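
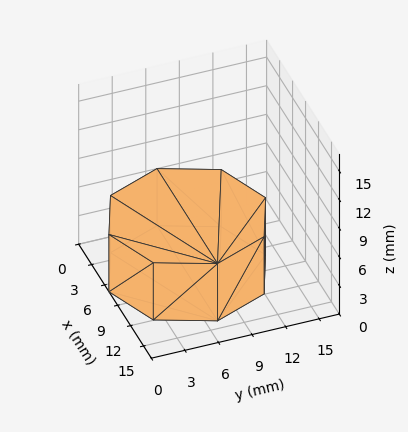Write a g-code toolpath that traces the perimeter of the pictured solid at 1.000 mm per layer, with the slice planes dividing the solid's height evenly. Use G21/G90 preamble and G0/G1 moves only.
Reading the render: the shape is a regular 8-sided prism (a cylinder approximated with 8 flat sides), circumscribed radius ≈ 7 mm, height ≈ 6 mm (dimensions read to the nearest mm from the axis ticks). For the g-code, the solid's height is divided into equal slices at the stated Δz and each level perimeter traced with G1 moves after a G0 lift.

; perimeter-only toolpath
G21 ; units = mm
G90 ; absolute positioning
G28 ; home
; layer 1
G0 Z1.000
G0 X14.000 Y7.000
G1 X11.950 Y11.950
G1 X7.000 Y14.000
G1 X2.050 Y11.950
G1 X0.000 Y7.000
G1 X2.050 Y2.050
G1 X7.000 Y0.000
G1 X11.950 Y2.050
G1 X14.000 Y7.000
; layer 2
G0 Z2.000
G0 X14.000 Y7.000
G1 X11.950 Y11.950
G1 X7.000 Y14.000
G1 X2.050 Y11.950
G1 X0.000 Y7.000
G1 X2.050 Y2.050
G1 X7.000 Y0.000
G1 X11.950 Y2.050
G1 X14.000 Y7.000
; layer 3
G0 Z3.000
G0 X14.000 Y7.000
G1 X11.950 Y11.950
G1 X7.000 Y14.000
G1 X2.050 Y11.950
G1 X0.000 Y7.000
G1 X2.050 Y2.050
G1 X7.000 Y0.000
G1 X11.950 Y2.050
G1 X14.000 Y7.000
; layer 4
G0 Z4.000
G0 X14.000 Y7.000
G1 X11.950 Y11.950
G1 X7.000 Y14.000
G1 X2.050 Y11.950
G1 X0.000 Y7.000
G1 X2.050 Y2.050
G1 X7.000 Y0.000
G1 X11.950 Y2.050
G1 X14.000 Y7.000
; layer 5
G0 Z5.000
G0 X14.000 Y7.000
G1 X11.950 Y11.950
G1 X7.000 Y14.000
G1 X2.050 Y11.950
G1 X0.000 Y7.000
G1 X2.050 Y2.050
G1 X7.000 Y0.000
G1 X11.950 Y2.050
G1 X14.000 Y7.000
; layer 6
G0 Z6.000
G0 X14.000 Y7.000
G1 X11.950 Y11.950
G1 X7.000 Y14.000
G1 X2.050 Y11.950
G1 X0.000 Y7.000
G1 X2.050 Y2.050
G1 X7.000 Y0.000
G1 X11.950 Y2.050
G1 X14.000 Y7.000
M2 ; end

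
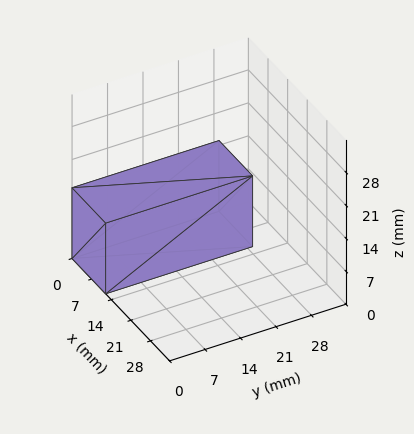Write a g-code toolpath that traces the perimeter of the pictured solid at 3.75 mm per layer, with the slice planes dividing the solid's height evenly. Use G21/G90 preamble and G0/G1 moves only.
Reading the render: the shape is a rectangular box, roughly 12 × 29 mm footprint and 15 mm tall (dimensions read to the nearest mm from the axis ticks). For the g-code, the solid's height is divided into equal slices at the stated Δz and each level perimeter traced with G1 moves after a G0 lift.

; perimeter-only toolpath
G21 ; units = mm
G90 ; absolute positioning
G28 ; home
; layer 1
G0 Z3.75
G0 X0.00 Y0.00
G1 X12.00 Y0.00
G1 X12.00 Y29.00
G1 X0.00 Y29.00
G1 X0.00 Y0.00
; layer 2
G0 Z7.50
G0 X0.00 Y0.00
G1 X12.00 Y0.00
G1 X12.00 Y29.00
G1 X0.00 Y29.00
G1 X0.00 Y0.00
; layer 3
G0 Z11.25
G0 X0.00 Y0.00
G1 X12.00 Y0.00
G1 X12.00 Y29.00
G1 X0.00 Y29.00
G1 X0.00 Y0.00
; layer 4
G0 Z15.00
G0 X0.00 Y0.00
G1 X12.00 Y0.00
G1 X12.00 Y29.00
G1 X0.00 Y29.00
G1 X0.00 Y0.00
M2 ; end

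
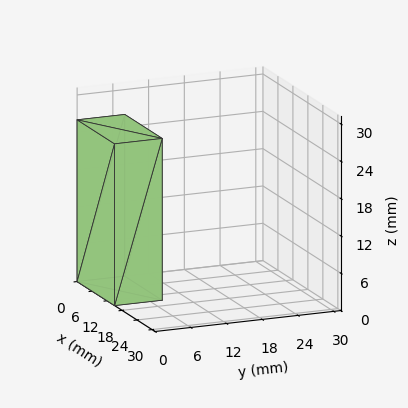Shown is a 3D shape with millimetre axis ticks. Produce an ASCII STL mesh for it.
Reading the render: the shape is a rectangular box, roughly 15 × 8 mm footprint and 26 mm tall (dimensions read to the nearest mm from the axis ticks). For the STL, each face is triangulated and given an outward normal.

solid part
  facet normal 0.0000 0.0000 -1.0000
    outer loop
      vertex 15.000 8.000 0.000
      vertex 15.000 0.000 0.000
      vertex 0.000 0.000 0.000
    endloop
  endfacet
  facet normal 0.0000 0.0000 -1.0000
    outer loop
      vertex 0.000 8.000 0.000
      vertex 15.000 8.000 0.000
      vertex 0.000 0.000 0.000
    endloop
  endfacet
  facet normal 0.0000 0.0000 1.0000
    outer loop
      vertex 0.000 0.000 26.000
      vertex 15.000 0.000 26.000
      vertex 15.000 8.000 26.000
    endloop
  endfacet
  facet normal 0.0000 0.0000 1.0000
    outer loop
      vertex 0.000 0.000 26.000
      vertex 15.000 8.000 26.000
      vertex 0.000 8.000 26.000
    endloop
  endfacet
  facet normal 0.0000 -1.0000 0.0000
    outer loop
      vertex 0.000 0.000 0.000
      vertex 15.000 0.000 0.000
      vertex 15.000 0.000 26.000
    endloop
  endfacet
  facet normal 0.0000 -1.0000 0.0000
    outer loop
      vertex 0.000 0.000 0.000
      vertex 15.000 0.000 26.000
      vertex 0.000 0.000 26.000
    endloop
  endfacet
  facet normal 0.0000 1.0000 0.0000
    outer loop
      vertex 15.000 8.000 26.000
      vertex 15.000 8.000 0.000
      vertex 0.000 8.000 0.000
    endloop
  endfacet
  facet normal 0.0000 1.0000 0.0000
    outer loop
      vertex 0.000 8.000 26.000
      vertex 15.000 8.000 26.000
      vertex 0.000 8.000 0.000
    endloop
  endfacet
  facet normal -1.0000 0.0000 0.0000
    outer loop
      vertex 0.000 8.000 26.000
      vertex 0.000 8.000 0.000
      vertex 0.000 0.000 0.000
    endloop
  endfacet
  facet normal -1.0000 0.0000 0.0000
    outer loop
      vertex 0.000 0.000 26.000
      vertex 0.000 8.000 26.000
      vertex 0.000 0.000 0.000
    endloop
  endfacet
  facet normal 1.0000 0.0000 0.0000
    outer loop
      vertex 15.000 0.000 0.000
      vertex 15.000 8.000 0.000
      vertex 15.000 8.000 26.000
    endloop
  endfacet
  facet normal 1.0000 0.0000 0.0000
    outer loop
      vertex 15.000 0.000 0.000
      vertex 15.000 8.000 26.000
      vertex 15.000 0.000 26.000
    endloop
  endfacet
endsolid part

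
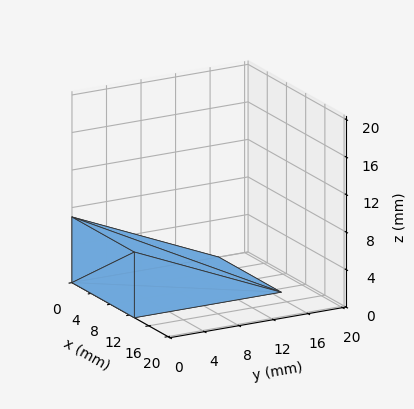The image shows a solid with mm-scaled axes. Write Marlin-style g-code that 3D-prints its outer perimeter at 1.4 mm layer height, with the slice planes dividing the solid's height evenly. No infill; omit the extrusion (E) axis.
Reading the render: the shape is a wedge (ramp): 13 × 17 mm base, rising to 7 mm along the y=0 edge and sloping linearly to z=0 at y=17 (dimensions read to the nearest mm from the axis ticks). For the g-code, the solid's height is divided into equal slices at the stated Δz and each level perimeter traced with G1 moves after a G0 lift.

; perimeter-only toolpath
G21 ; units = mm
G90 ; absolute positioning
G28 ; home
; layer 1
G0 Z1.4
G0 X0.0 Y0.0
G1 X13.0 Y0.0
G1 X13.0 Y13.6
G1 X0.0 Y13.6
G1 X0.0 Y0.0
; layer 2
G0 Z2.8
G0 X0.0 Y0.0
G1 X13.0 Y0.0
G1 X13.0 Y10.2
G1 X0.0 Y10.2
G1 X0.0 Y0.0
; layer 3
G0 Z4.2
G0 X0.0 Y0.0
G1 X13.0 Y0.0
G1 X13.0 Y6.8
G1 X0.0 Y6.8
G1 X0.0 Y0.0
; layer 4
G0 Z5.6
G0 X0.0 Y0.0
G1 X13.0 Y0.0
G1 X13.0 Y3.4
G1 X0.0 Y3.4
G1 X0.0 Y0.0
M2 ; end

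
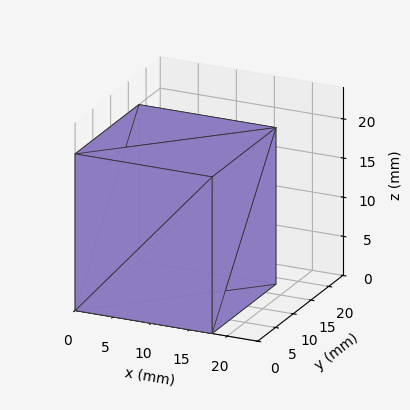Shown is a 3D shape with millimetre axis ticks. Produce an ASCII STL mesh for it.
Reading the render: the shape is a rectangular box, roughly 18 × 18 mm footprint and 20 mm tall (dimensions read to the nearest mm from the axis ticks). For the STL, each face is triangulated and given an outward normal.

solid part
  facet normal 0.0000 0.0000 -1.0000
    outer loop
      vertex 18.000 18.000 0.000
      vertex 18.000 0.000 0.000
      vertex 0.000 0.000 0.000
    endloop
  endfacet
  facet normal 0.0000 0.0000 -1.0000
    outer loop
      vertex 0.000 18.000 0.000
      vertex 18.000 18.000 0.000
      vertex 0.000 0.000 0.000
    endloop
  endfacet
  facet normal 0.0000 0.0000 1.0000
    outer loop
      vertex 0.000 0.000 20.000
      vertex 18.000 0.000 20.000
      vertex 18.000 18.000 20.000
    endloop
  endfacet
  facet normal 0.0000 0.0000 1.0000
    outer loop
      vertex 0.000 0.000 20.000
      vertex 18.000 18.000 20.000
      vertex 0.000 18.000 20.000
    endloop
  endfacet
  facet normal 0.0000 -1.0000 0.0000
    outer loop
      vertex 0.000 0.000 0.000
      vertex 18.000 0.000 0.000
      vertex 18.000 0.000 20.000
    endloop
  endfacet
  facet normal 0.0000 -1.0000 0.0000
    outer loop
      vertex 0.000 0.000 0.000
      vertex 18.000 0.000 20.000
      vertex 0.000 0.000 20.000
    endloop
  endfacet
  facet normal 0.0000 1.0000 0.0000
    outer loop
      vertex 18.000 18.000 20.000
      vertex 18.000 18.000 0.000
      vertex 0.000 18.000 0.000
    endloop
  endfacet
  facet normal 0.0000 1.0000 0.0000
    outer loop
      vertex 0.000 18.000 20.000
      vertex 18.000 18.000 20.000
      vertex 0.000 18.000 0.000
    endloop
  endfacet
  facet normal -1.0000 0.0000 0.0000
    outer loop
      vertex 0.000 18.000 20.000
      vertex 0.000 18.000 0.000
      vertex 0.000 0.000 0.000
    endloop
  endfacet
  facet normal -1.0000 0.0000 0.0000
    outer loop
      vertex 0.000 0.000 20.000
      vertex 0.000 18.000 20.000
      vertex 0.000 0.000 0.000
    endloop
  endfacet
  facet normal 1.0000 0.0000 0.0000
    outer loop
      vertex 18.000 0.000 0.000
      vertex 18.000 18.000 0.000
      vertex 18.000 18.000 20.000
    endloop
  endfacet
  facet normal 1.0000 0.0000 0.0000
    outer loop
      vertex 18.000 0.000 0.000
      vertex 18.000 18.000 20.000
      vertex 18.000 0.000 20.000
    endloop
  endfacet
endsolid part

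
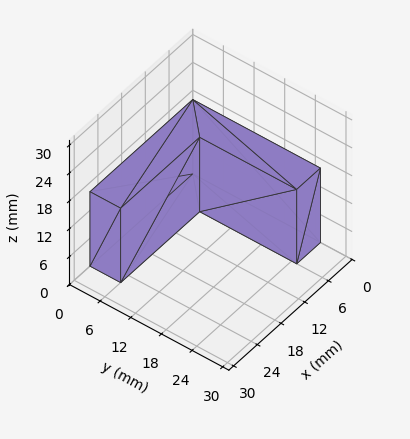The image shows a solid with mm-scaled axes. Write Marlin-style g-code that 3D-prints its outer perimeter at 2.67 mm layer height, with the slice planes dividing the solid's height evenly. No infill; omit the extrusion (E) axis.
Reading the render: the shape is an L-shaped prism: outer 26 × 25 mm, arm thicknesses ≈ 6 mm (horizontal) and 6 mm (vertical), extruded 16 mm in z (dimensions read to the nearest mm from the axis ticks). For the g-code, the solid's height is divided into equal slices at the stated Δz and each level perimeter traced with G1 moves after a G0 lift.

; perimeter-only toolpath
G21 ; units = mm
G90 ; absolute positioning
G28 ; home
; layer 1
G0 Z2.67
G0 X0.00 Y0.00
G1 X26.00 Y0.00
G1 X26.00 Y6.00
G1 X6.00 Y6.00
G1 X6.00 Y25.00
G1 X0.00 Y25.00
G1 X0.00 Y0.00
; layer 2
G0 Z5.33
G0 X0.00 Y0.00
G1 X26.00 Y0.00
G1 X26.00 Y6.00
G1 X6.00 Y6.00
G1 X6.00 Y25.00
G1 X0.00 Y25.00
G1 X0.00 Y0.00
; layer 3
G0 Z8.00
G0 X0.00 Y0.00
G1 X26.00 Y0.00
G1 X26.00 Y6.00
G1 X6.00 Y6.00
G1 X6.00 Y25.00
G1 X0.00 Y25.00
G1 X0.00 Y0.00
; layer 4
G0 Z10.67
G0 X0.00 Y0.00
G1 X26.00 Y0.00
G1 X26.00 Y6.00
G1 X6.00 Y6.00
G1 X6.00 Y25.00
G1 X0.00 Y25.00
G1 X0.00 Y0.00
; layer 5
G0 Z13.33
G0 X0.00 Y0.00
G1 X26.00 Y0.00
G1 X26.00 Y6.00
G1 X6.00 Y6.00
G1 X6.00 Y25.00
G1 X0.00 Y25.00
G1 X0.00 Y0.00
; layer 6
G0 Z16.00
G0 X0.00 Y0.00
G1 X26.00 Y0.00
G1 X26.00 Y6.00
G1 X6.00 Y6.00
G1 X6.00 Y25.00
G1 X0.00 Y25.00
G1 X0.00 Y0.00
M2 ; end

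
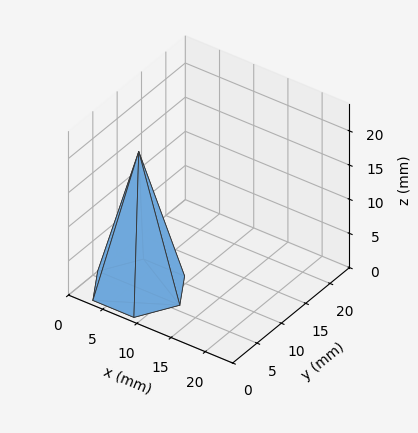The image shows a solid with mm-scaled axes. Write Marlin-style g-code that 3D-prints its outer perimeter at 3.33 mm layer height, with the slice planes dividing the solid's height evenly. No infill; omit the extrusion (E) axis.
Reading the render: the shape is a regular 6-sided pyramid, base circumscribed radius ≈ 6 mm, apex at z ≈ 20 mm (dimensions read to the nearest mm from the axis ticks). For the g-code, the solid's height is divided into equal slices at the stated Δz and each level perimeter traced with G1 moves after a G0 lift.

; perimeter-only toolpath
G21 ; units = mm
G90 ; absolute positioning
G28 ; home
; layer 1
G0 Z3.33
G0 X11.00 Y6.00
G1 X8.50 Y10.33
G1 X3.50 Y10.33
G1 X1.00 Y6.00
G1 X3.50 Y1.67
G1 X8.50 Y1.67
G1 X11.00 Y6.00
; layer 2
G0 Z6.67
G0 X10.00 Y6.00
G1 X8.00 Y9.47
G1 X4.00 Y9.47
G1 X2.00 Y6.00
G1 X4.00 Y2.53
G1 X8.00 Y2.53
G1 X10.00 Y6.00
; layer 3
G0 Z10.00
G0 X9.00 Y6.00
G1 X7.50 Y8.60
G1 X4.50 Y8.60
G1 X3.00 Y6.00
G1 X4.50 Y3.40
G1 X7.50 Y3.40
G1 X9.00 Y6.00
; layer 4
G0 Z13.33
G0 X8.00 Y6.00
G1 X7.00 Y7.73
G1 X5.00 Y7.73
G1 X4.00 Y6.00
G1 X5.00 Y4.27
G1 X7.00 Y4.27
G1 X8.00 Y6.00
; layer 5
G0 Z16.67
G0 X7.00 Y6.00
G1 X6.50 Y6.87
G1 X5.50 Y6.87
G1 X5.00 Y6.00
G1 X5.50 Y5.13
G1 X6.50 Y5.13
G1 X7.00 Y6.00
M2 ; end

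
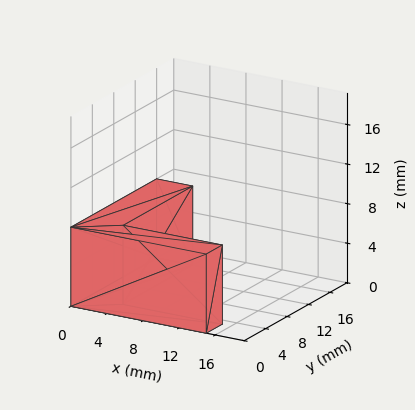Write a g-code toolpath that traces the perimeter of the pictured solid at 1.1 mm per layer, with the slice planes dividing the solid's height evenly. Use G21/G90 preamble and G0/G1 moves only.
Reading the render: the shape is an L-shaped prism: outer 15 × 16 mm, arm thicknesses ≈ 3 mm (horizontal) and 4 mm (vertical), extruded 8 mm in z (dimensions read to the nearest mm from the axis ticks). For the g-code, the solid's height is divided into equal slices at the stated Δz and each level perimeter traced with G1 moves after a G0 lift.

; perimeter-only toolpath
G21 ; units = mm
G90 ; absolute positioning
G28 ; home
; layer 1
G0 Z1.1
G0 X0.0 Y0.0
G1 X15.0 Y0.0
G1 X15.0 Y3.0
G1 X4.0 Y3.0
G1 X4.0 Y16.0
G1 X0.0 Y16.0
G1 X0.0 Y0.0
; layer 2
G0 Z2.3
G0 X0.0 Y0.0
G1 X15.0 Y0.0
G1 X15.0 Y3.0
G1 X4.0 Y3.0
G1 X4.0 Y16.0
G1 X0.0 Y16.0
G1 X0.0 Y0.0
; layer 3
G0 Z3.4
G0 X0.0 Y0.0
G1 X15.0 Y0.0
G1 X15.0 Y3.0
G1 X4.0 Y3.0
G1 X4.0 Y16.0
G1 X0.0 Y16.0
G1 X0.0 Y0.0
; layer 4
G0 Z4.6
G0 X0.0 Y0.0
G1 X15.0 Y0.0
G1 X15.0 Y3.0
G1 X4.0 Y3.0
G1 X4.0 Y16.0
G1 X0.0 Y16.0
G1 X0.0 Y0.0
; layer 5
G0 Z5.7
G0 X0.0 Y0.0
G1 X15.0 Y0.0
G1 X15.0 Y3.0
G1 X4.0 Y3.0
G1 X4.0 Y16.0
G1 X0.0 Y16.0
G1 X0.0 Y0.0
; layer 6
G0 Z6.9
G0 X0.0 Y0.0
G1 X15.0 Y0.0
G1 X15.0 Y3.0
G1 X4.0 Y3.0
G1 X4.0 Y16.0
G1 X0.0 Y16.0
G1 X0.0 Y0.0
; layer 7
G0 Z8.0
G0 X0.0 Y0.0
G1 X15.0 Y0.0
G1 X15.0 Y3.0
G1 X4.0 Y3.0
G1 X4.0 Y16.0
G1 X0.0 Y16.0
G1 X0.0 Y0.0
M2 ; end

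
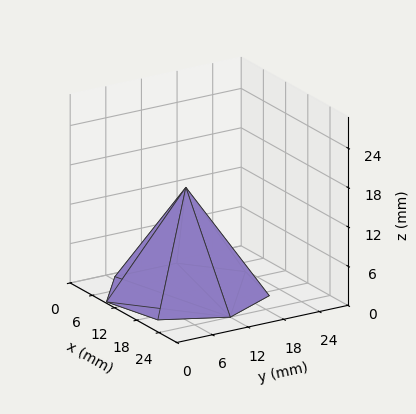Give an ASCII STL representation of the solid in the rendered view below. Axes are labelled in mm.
Reading the render: the shape is a regular 7-sided pyramid, base circumscribed radius ≈ 12 mm, apex at z ≈ 16 mm (dimensions read to the nearest mm from the axis ticks). For the STL, each face is triangulated and given an outward normal.

solid part
  facet normal 0.0000 0.0000 -1.0000
    outer loop
      vertex 9.33 23.70 0.00
      vertex 19.48 21.38 0.00
      vertex 24.00 12.00 0.00
    endloop
  endfacet
  facet normal 0.0000 0.0000 -1.0000
    outer loop
      vertex 1.19 17.21 0.00
      vertex 9.33 23.70 0.00
      vertex 24.00 12.00 0.00
    endloop
  endfacet
  facet normal 0.0000 0.0000 -1.0000
    outer loop
      vertex 1.19 6.79 0.00
      vertex 1.19 17.21 0.00
      vertex 24.00 12.00 0.00
    endloop
  endfacet
  facet normal 0.0000 0.0000 -1.0000
    outer loop
      vertex 9.33 0.30 0.00
      vertex 1.19 6.79 0.00
      vertex 24.00 12.00 0.00
    endloop
  endfacet
  facet normal 0.0000 0.0000 -1.0000
    outer loop
      vertex 19.48 2.62 0.00
      vertex 9.33 0.30 0.00
      vertex 24.00 12.00 0.00
    endloop
  endfacet
  facet normal 0.7465 0.3597 0.5598
    outer loop
      vertex 24.00 12.00 0.00
      vertex 19.48 21.38 0.00
      vertex 12.00 12.00 16.00
    endloop
  endfacet
  facet normal 0.1846 0.8078 0.5599
    outer loop
      vertex 19.48 21.38 0.00
      vertex 9.33 23.70 0.00
      vertex 12.00 12.00 16.00
    endloop
  endfacet
  facet normal -0.5165 0.6478 0.5599
    outer loop
      vertex 9.33 23.70 0.00
      vertex 1.19 17.21 0.00
      vertex 12.00 12.00 16.00
    endloop
  endfacet
  facet normal -0.8286 0.0000 0.5598
    outer loop
      vertex 1.19 17.21 0.00
      vertex 1.19 6.79 0.00
      vertex 12.00 12.00 16.00
    endloop
  endfacet
  facet normal -0.5165 -0.6478 0.5599
    outer loop
      vertex 1.19 6.79 0.00
      vertex 9.33 0.30 0.00
      vertex 12.00 12.00 16.00
    endloop
  endfacet
  facet normal 0.1846 -0.8078 0.5599
    outer loop
      vertex 9.33 0.30 0.00
      vertex 19.48 2.62 0.00
      vertex 12.00 12.00 16.00
    endloop
  endfacet
  facet normal 0.7465 -0.3597 0.5598
    outer loop
      vertex 19.48 2.62 0.00
      vertex 24.00 12.00 0.00
      vertex 12.00 12.00 16.00
    endloop
  endfacet
endsolid part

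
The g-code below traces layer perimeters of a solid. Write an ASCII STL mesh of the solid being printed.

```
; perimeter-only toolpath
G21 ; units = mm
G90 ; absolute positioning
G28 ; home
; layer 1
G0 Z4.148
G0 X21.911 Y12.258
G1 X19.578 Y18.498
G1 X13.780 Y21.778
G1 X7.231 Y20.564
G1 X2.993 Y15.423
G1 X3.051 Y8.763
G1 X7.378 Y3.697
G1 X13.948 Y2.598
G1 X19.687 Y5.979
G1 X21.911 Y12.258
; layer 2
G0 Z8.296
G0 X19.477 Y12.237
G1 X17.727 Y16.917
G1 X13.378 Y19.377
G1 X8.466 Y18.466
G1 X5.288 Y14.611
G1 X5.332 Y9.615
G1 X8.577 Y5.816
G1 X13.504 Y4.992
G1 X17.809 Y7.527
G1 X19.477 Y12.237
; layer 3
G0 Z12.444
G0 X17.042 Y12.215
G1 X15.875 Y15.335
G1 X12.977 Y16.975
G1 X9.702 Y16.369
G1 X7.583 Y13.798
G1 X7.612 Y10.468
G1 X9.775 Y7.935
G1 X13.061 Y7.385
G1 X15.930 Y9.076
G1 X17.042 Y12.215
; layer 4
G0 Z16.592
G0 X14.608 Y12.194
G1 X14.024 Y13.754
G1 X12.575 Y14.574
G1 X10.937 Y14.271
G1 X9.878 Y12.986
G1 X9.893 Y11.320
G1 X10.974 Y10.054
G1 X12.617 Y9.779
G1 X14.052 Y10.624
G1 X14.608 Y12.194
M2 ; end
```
solid part
  facet normal 0.0000 0.0000 -1.0000
    outer loop
      vertex 14.182 24.179 0.000
      vertex 21.429 20.079 0.000
      vertex 24.346 12.279 0.000
    endloop
  endfacet
  facet normal 0.0000 0.0000 -1.0000
    outer loop
      vertex 5.995 22.662 0.000
      vertex 14.182 24.179 0.000
      vertex 24.346 12.279 0.000
    endloop
  endfacet
  facet normal 0.0000 0.0000 -1.0000
    outer loop
      vertex 0.698 16.236 0.000
      vertex 5.995 22.662 0.000
      vertex 24.346 12.279 0.000
    endloop
  endfacet
  facet normal 0.0000 0.0000 -1.0000
    outer loop
      vertex 0.771 7.910 0.000
      vertex 0.698 16.236 0.000
      vertex 24.346 12.279 0.000
    endloop
  endfacet
  facet normal 0.0000 0.0000 -1.0000
    outer loop
      vertex 6.179 1.578 0.000
      vertex 0.771 7.910 0.000
      vertex 24.346 12.279 0.000
    endloop
  endfacet
  facet normal 0.0000 0.0000 -1.0000
    outer loop
      vertex 14.392 0.204 0.000
      vertex 6.179 1.578 0.000
      vertex 24.346 12.279 0.000
    endloop
  endfacet
  facet normal 0.0000 0.0000 -1.0000
    outer loop
      vertex 21.566 4.430 0.000
      vertex 14.392 0.204 0.000
      vertex 24.346 12.279 0.000
    endloop
  endfacet
  facet normal 0.8202 0.3067 0.4830
    outer loop
      vertex 24.346 12.279 0.000
      vertex 21.429 20.079 0.000
      vertex 12.173 12.173 20.740
    endloop
  endfacet
  facet normal 0.4312 0.7621 0.4830
    outer loop
      vertex 21.429 20.079 0.000
      vertex 14.182 24.179 0.000
      vertex 12.173 12.173 20.740
    endloop
  endfacet
  facet normal -0.1595 0.8610 0.4830
    outer loop
      vertex 14.182 24.179 0.000
      vertex 5.995 22.662 0.000
      vertex 12.173 12.173 20.740
    endloop
  endfacet
  facet normal -0.6757 0.5570 0.4830
    outer loop
      vertex 5.995 22.662 0.000
      vertex 0.698 16.236 0.000
      vertex 12.173 12.173 20.740
    endloop
  endfacet
  facet normal -0.8756 -0.0077 0.4830
    outer loop
      vertex 0.698 16.236 0.000
      vertex 0.771 7.910 0.000
      vertex 12.173 12.173 20.740
    endloop
  endfacet
  facet normal -0.6659 -0.5687 0.4829
    outer loop
      vertex 0.771 7.910 0.000
      vertex 6.179 1.578 0.000
      vertex 12.173 12.173 20.740
    endloop
  endfacet
  facet normal -0.1445 -0.8636 0.4829
    outer loop
      vertex 6.179 1.578 0.000
      vertex 14.392 0.204 0.000
      vertex 12.173 12.173 20.740
    endloop
  endfacet
  facet normal 0.4444 -0.7545 0.4830
    outer loop
      vertex 14.392 0.204 0.000
      vertex 21.566 4.430 0.000
      vertex 12.173 12.173 20.740
    endloop
  endfacet
  facet normal 0.8254 -0.2923 0.4830
    outer loop
      vertex 21.566 4.430 0.000
      vertex 24.346 12.279 0.000
      vertex 12.173 12.173 20.740
    endloop
  endfacet
endsolid part

The G0 Z moves step by Δz≈4.148 mm. The G1 loops shrink linearly with z, so the solid tapers from its base footprint up to z≈20.7. Closing with a flat bottom cap and the tapered top and triangulating gives 16 facets — a regular 9-sided pyramid, base circumscribed radius ≈ 12.2 mm, apex at z ≈ 20.7 mm.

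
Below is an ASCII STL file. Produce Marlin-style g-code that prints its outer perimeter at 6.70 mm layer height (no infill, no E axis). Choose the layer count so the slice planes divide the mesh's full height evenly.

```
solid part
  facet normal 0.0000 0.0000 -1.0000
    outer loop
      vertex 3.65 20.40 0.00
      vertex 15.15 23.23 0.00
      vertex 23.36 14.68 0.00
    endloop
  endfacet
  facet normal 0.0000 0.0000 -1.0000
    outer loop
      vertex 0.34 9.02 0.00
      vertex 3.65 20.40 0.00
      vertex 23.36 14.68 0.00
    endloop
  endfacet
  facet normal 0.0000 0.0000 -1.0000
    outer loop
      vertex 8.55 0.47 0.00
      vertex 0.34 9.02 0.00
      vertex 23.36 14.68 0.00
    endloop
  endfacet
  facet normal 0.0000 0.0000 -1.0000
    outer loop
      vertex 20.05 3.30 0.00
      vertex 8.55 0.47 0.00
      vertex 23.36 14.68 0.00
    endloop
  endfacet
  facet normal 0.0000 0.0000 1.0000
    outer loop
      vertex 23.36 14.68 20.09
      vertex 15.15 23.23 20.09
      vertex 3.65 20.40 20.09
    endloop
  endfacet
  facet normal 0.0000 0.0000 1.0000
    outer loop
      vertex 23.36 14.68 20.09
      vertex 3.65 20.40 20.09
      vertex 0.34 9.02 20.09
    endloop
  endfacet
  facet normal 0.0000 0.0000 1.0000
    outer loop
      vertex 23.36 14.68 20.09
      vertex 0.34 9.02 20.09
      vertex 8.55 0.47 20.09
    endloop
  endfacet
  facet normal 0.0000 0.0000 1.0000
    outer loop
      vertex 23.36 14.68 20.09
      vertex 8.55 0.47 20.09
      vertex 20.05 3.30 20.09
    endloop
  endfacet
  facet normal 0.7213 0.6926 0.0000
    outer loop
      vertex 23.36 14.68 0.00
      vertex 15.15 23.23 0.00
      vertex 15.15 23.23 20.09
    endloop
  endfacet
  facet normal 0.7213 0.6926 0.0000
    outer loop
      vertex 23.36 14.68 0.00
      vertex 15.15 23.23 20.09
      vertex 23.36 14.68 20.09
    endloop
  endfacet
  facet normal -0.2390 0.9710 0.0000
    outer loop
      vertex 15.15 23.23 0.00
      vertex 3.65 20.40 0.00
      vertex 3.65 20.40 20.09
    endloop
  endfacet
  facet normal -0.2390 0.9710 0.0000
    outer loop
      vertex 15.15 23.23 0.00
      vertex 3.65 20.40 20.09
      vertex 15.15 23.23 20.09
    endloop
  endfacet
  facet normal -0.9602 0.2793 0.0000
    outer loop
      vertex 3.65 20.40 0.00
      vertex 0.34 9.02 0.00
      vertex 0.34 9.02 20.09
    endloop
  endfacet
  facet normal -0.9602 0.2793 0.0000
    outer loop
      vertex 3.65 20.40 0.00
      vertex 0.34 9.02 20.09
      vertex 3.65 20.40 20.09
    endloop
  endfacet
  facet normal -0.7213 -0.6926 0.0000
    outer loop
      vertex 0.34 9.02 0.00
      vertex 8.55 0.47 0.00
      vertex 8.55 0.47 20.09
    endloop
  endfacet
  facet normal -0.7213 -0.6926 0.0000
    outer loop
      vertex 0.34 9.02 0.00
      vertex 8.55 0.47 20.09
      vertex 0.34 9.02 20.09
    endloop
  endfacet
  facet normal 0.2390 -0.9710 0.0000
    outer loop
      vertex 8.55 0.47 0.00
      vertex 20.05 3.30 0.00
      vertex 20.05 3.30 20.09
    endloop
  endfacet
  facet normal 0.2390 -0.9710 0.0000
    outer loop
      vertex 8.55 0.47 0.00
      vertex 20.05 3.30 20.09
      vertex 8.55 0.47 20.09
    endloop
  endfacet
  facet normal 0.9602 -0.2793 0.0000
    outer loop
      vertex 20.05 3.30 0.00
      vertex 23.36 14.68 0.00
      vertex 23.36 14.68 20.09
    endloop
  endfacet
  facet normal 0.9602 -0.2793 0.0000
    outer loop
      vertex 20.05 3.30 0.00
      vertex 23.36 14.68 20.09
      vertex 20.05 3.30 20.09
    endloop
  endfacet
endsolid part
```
; perimeter-only toolpath
G21 ; units = mm
G90 ; absolute positioning
G28 ; home
; layer 1
G0 Z6.70
G0 X23.36 Y14.68
G1 X15.15 Y23.23
G1 X3.65 Y20.40
G1 X0.34 Y9.02
G1 X8.55 Y0.47
G1 X20.05 Y3.30
G1 X23.36 Y14.68
; layer 2
G0 Z13.39
G0 X23.36 Y14.68
G1 X15.15 Y23.23
G1 X3.65 Y20.40
G1 X0.34 Y9.02
G1 X8.55 Y0.47
G1 X20.05 Y3.30
G1 X23.36 Y14.68
; layer 3
G0 Z20.09
G0 X23.36 Y14.68
G1 X15.15 Y23.23
G1 X3.65 Y20.40
G1 X0.34 Y9.02
G1 X8.55 Y0.47
G1 X20.05 Y3.30
G1 X23.36 Y14.68
M2 ; end

The solid is a regular 6-sided prism (a cylinder approximated with 6 flat sides), circumscribed radius ≈ 11.8 mm, height ≈ 20.1 mm. Slicing at Δz = 6.70 mm — 3 equal slices spanning the solid's height, so layer i sits at z = i·h/3 — gives 3 non-empty perimeters. Each is a 6-segment closed polygon; G0 lifts to the layer z and rapids to the start vertex, then G1 traces the edges.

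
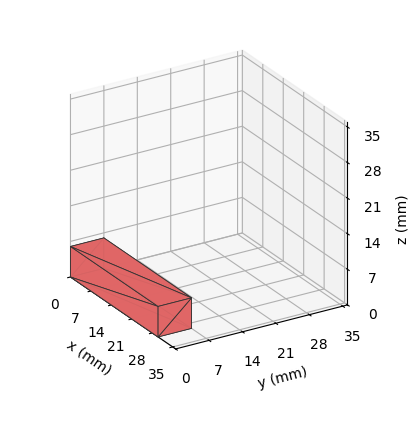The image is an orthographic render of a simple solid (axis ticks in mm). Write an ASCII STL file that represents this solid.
Reading the render: the shape is a rectangular box, roughly 30 × 7 mm footprint and 6 mm tall (dimensions read to the nearest mm from the axis ticks). For the STL, each face is triangulated and given an outward normal.

solid part
  facet normal 0.0000 0.0000 -1.0000
    outer loop
      vertex 30.0 7.0 0.0
      vertex 30.0 0.0 0.0
      vertex 0.0 0.0 0.0
    endloop
  endfacet
  facet normal 0.0000 0.0000 -1.0000
    outer loop
      vertex 0.0 7.0 0.0
      vertex 30.0 7.0 0.0
      vertex 0.0 0.0 0.0
    endloop
  endfacet
  facet normal 0.0000 0.0000 1.0000
    outer loop
      vertex 0.0 0.0 6.0
      vertex 30.0 0.0 6.0
      vertex 30.0 7.0 6.0
    endloop
  endfacet
  facet normal 0.0000 0.0000 1.0000
    outer loop
      vertex 0.0 0.0 6.0
      vertex 30.0 7.0 6.0
      vertex 0.0 7.0 6.0
    endloop
  endfacet
  facet normal 0.0000 -1.0000 0.0000
    outer loop
      vertex 0.0 0.0 0.0
      vertex 30.0 0.0 0.0
      vertex 30.0 0.0 6.0
    endloop
  endfacet
  facet normal 0.0000 -1.0000 0.0000
    outer loop
      vertex 0.0 0.0 0.0
      vertex 30.0 0.0 6.0
      vertex 0.0 0.0 6.0
    endloop
  endfacet
  facet normal 0.0000 1.0000 0.0000
    outer loop
      vertex 30.0 7.0 6.0
      vertex 30.0 7.0 0.0
      vertex 0.0 7.0 0.0
    endloop
  endfacet
  facet normal 0.0000 1.0000 0.0000
    outer loop
      vertex 0.0 7.0 6.0
      vertex 30.0 7.0 6.0
      vertex 0.0 7.0 0.0
    endloop
  endfacet
  facet normal -1.0000 0.0000 0.0000
    outer loop
      vertex 0.0 7.0 6.0
      vertex 0.0 7.0 0.0
      vertex 0.0 0.0 0.0
    endloop
  endfacet
  facet normal -1.0000 0.0000 0.0000
    outer loop
      vertex 0.0 0.0 6.0
      vertex 0.0 7.0 6.0
      vertex 0.0 0.0 0.0
    endloop
  endfacet
  facet normal 1.0000 0.0000 0.0000
    outer loop
      vertex 30.0 0.0 0.0
      vertex 30.0 7.0 0.0
      vertex 30.0 7.0 6.0
    endloop
  endfacet
  facet normal 1.0000 0.0000 0.0000
    outer loop
      vertex 30.0 0.0 0.0
      vertex 30.0 7.0 6.0
      vertex 30.0 0.0 6.0
    endloop
  endfacet
endsolid part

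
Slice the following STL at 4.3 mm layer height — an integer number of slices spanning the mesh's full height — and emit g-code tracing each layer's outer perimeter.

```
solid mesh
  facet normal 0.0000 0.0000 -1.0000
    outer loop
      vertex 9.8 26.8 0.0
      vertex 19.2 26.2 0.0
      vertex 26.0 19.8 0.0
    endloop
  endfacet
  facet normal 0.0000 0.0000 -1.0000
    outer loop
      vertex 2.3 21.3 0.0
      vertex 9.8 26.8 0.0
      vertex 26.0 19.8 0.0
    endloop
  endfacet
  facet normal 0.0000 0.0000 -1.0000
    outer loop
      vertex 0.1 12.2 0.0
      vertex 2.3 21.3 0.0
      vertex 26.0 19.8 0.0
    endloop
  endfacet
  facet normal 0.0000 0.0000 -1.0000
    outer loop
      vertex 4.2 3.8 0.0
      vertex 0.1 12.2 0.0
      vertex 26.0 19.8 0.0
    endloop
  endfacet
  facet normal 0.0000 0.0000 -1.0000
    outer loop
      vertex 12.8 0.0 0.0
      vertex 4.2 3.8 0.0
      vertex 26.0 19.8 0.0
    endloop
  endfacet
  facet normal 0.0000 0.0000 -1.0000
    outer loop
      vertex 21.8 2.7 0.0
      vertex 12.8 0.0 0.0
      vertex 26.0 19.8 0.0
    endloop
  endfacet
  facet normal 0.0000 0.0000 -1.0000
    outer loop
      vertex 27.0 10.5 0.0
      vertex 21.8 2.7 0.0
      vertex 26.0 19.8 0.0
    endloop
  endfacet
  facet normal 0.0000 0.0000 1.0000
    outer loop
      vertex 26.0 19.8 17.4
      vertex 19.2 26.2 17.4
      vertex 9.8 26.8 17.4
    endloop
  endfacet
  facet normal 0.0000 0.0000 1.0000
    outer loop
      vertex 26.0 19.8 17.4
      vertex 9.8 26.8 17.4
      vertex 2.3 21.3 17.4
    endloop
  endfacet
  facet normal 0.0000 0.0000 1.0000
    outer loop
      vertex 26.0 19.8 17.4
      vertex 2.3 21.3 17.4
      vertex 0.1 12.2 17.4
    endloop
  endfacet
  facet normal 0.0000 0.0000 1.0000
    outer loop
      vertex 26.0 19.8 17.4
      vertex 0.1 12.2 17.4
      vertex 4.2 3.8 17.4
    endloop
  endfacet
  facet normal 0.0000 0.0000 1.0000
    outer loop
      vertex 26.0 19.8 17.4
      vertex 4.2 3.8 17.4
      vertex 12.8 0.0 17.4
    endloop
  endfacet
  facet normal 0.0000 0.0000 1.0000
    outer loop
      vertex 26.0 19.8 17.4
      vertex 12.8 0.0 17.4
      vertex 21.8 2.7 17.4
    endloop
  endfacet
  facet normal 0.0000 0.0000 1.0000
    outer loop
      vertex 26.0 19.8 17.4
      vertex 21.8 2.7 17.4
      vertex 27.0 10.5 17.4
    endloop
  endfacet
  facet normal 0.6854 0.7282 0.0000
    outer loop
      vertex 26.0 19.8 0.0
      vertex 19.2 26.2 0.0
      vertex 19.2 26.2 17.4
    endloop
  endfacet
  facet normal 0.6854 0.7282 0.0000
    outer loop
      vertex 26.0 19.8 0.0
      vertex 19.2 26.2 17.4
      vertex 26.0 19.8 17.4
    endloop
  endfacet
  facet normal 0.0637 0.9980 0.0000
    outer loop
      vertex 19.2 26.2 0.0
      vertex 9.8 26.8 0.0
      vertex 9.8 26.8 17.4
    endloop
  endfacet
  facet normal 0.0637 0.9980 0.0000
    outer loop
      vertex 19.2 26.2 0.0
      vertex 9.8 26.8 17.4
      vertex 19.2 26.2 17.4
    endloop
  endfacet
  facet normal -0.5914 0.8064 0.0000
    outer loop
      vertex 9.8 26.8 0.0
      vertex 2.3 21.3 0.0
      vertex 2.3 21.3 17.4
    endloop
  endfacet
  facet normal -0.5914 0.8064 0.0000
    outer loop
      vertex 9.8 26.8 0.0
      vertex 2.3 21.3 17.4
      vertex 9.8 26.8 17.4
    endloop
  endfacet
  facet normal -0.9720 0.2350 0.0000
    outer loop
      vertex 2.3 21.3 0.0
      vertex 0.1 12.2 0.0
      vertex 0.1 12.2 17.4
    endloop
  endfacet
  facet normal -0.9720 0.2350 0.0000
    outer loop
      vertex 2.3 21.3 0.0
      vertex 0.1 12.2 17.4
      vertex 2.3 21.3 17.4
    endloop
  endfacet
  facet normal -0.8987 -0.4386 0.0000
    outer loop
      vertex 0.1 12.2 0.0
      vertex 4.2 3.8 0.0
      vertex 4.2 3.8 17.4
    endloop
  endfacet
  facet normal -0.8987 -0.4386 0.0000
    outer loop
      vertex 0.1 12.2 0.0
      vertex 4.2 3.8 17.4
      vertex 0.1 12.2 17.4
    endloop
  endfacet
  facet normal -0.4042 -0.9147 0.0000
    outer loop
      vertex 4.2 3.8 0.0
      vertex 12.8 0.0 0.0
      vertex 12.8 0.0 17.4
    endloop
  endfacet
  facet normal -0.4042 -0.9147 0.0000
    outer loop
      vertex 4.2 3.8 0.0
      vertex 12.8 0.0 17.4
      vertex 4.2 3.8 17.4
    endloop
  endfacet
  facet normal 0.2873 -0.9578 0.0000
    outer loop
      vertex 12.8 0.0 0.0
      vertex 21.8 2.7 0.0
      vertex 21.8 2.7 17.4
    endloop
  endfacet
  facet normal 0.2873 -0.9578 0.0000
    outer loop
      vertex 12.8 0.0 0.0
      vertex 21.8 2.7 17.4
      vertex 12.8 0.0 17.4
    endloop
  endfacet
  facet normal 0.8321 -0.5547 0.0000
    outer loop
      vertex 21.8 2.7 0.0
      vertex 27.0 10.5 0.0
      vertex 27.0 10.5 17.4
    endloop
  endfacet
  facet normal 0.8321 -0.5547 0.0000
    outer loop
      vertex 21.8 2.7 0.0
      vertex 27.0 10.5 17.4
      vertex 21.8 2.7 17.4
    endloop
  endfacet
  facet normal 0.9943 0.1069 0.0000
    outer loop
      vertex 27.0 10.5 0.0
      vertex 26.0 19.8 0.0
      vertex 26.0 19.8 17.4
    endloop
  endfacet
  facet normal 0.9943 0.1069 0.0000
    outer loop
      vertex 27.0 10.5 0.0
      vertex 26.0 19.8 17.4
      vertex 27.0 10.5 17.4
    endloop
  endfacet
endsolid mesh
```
; perimeter-only toolpath
G21 ; units = mm
G90 ; absolute positioning
G28 ; home
; layer 1
G0 Z4.3
G0 X26.0 Y19.8
G1 X19.2 Y26.2
G1 X9.8 Y26.8
G1 X2.3 Y21.3
G1 X0.1 Y12.2
G1 X4.2 Y3.8
G1 X12.8 Y0.0
G1 X21.8 Y2.7
G1 X27.0 Y10.5
G1 X26.0 Y19.8
; layer 2
G0 Z8.7
G0 X26.0 Y19.8
G1 X19.2 Y26.2
G1 X9.8 Y26.8
G1 X2.3 Y21.3
G1 X0.1 Y12.2
G1 X4.2 Y3.8
G1 X12.8 Y0.0
G1 X21.8 Y2.7
G1 X27.0 Y10.5
G1 X26.0 Y19.8
; layer 3
G0 Z13.0
G0 X26.0 Y19.8
G1 X19.2 Y26.2
G1 X9.8 Y26.8
G1 X2.3 Y21.3
G1 X0.1 Y12.2
G1 X4.2 Y3.8
G1 X12.8 Y0.0
G1 X21.8 Y2.7
G1 X27.0 Y10.5
G1 X26.0 Y19.8
; layer 4
G0 Z17.4
G0 X26.0 Y19.8
G1 X19.2 Y26.2
G1 X9.8 Y26.8
G1 X2.3 Y21.3
G1 X0.1 Y12.2
G1 X4.2 Y3.8
G1 X12.8 Y0.0
G1 X21.8 Y2.7
G1 X27.0 Y10.5
G1 X26.0 Y19.8
M2 ; end

The solid is a regular 9-sided prism (a cylinder approximated with 9 flat sides), circumscribed radius ≈ 13.7 mm, height ≈ 17.4 mm. Slicing at Δz = 4.3 mm — 4 equal slices spanning the solid's height, so layer i sits at z = i·h/4 — gives 4 non-empty perimeters. Each is a 9-segment closed polygon; G0 lifts to the layer z and rapids to the start vertex, then G1 traces the edges.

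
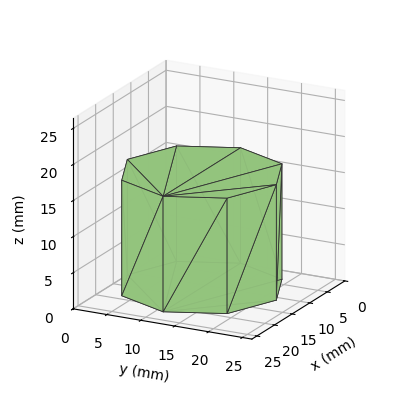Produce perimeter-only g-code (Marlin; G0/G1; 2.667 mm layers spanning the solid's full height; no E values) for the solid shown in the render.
Reading the render: the shape is a regular 8-sided prism (a cylinder approximated with 8 flat sides), circumscribed radius ≈ 11 mm, height ≈ 16 mm (dimensions read to the nearest mm from the axis ticks). For the g-code, the solid's height is divided into equal slices at the stated Δz and each level perimeter traced with G1 moves after a G0 lift.

; perimeter-only toolpath
G21 ; units = mm
G90 ; absolute positioning
G28 ; home
; layer 1
G0 Z2.667
G0 X22.000 Y11.000
G1 X18.778 Y18.778
G1 X11.000 Y22.000
G1 X3.222 Y18.778
G1 X0.000 Y11.000
G1 X3.222 Y3.222
G1 X11.000 Y0.000
G1 X18.778 Y3.222
G1 X22.000 Y11.000
; layer 2
G0 Z5.333
G0 X22.000 Y11.000
G1 X18.778 Y18.778
G1 X11.000 Y22.000
G1 X3.222 Y18.778
G1 X0.000 Y11.000
G1 X3.222 Y3.222
G1 X11.000 Y0.000
G1 X18.778 Y3.222
G1 X22.000 Y11.000
; layer 3
G0 Z8.000
G0 X22.000 Y11.000
G1 X18.778 Y18.778
G1 X11.000 Y22.000
G1 X3.222 Y18.778
G1 X0.000 Y11.000
G1 X3.222 Y3.222
G1 X11.000 Y0.000
G1 X18.778 Y3.222
G1 X22.000 Y11.000
; layer 4
G0 Z10.667
G0 X22.000 Y11.000
G1 X18.778 Y18.778
G1 X11.000 Y22.000
G1 X3.222 Y18.778
G1 X0.000 Y11.000
G1 X3.222 Y3.222
G1 X11.000 Y0.000
G1 X18.778 Y3.222
G1 X22.000 Y11.000
; layer 5
G0 Z13.333
G0 X22.000 Y11.000
G1 X18.778 Y18.778
G1 X11.000 Y22.000
G1 X3.222 Y18.778
G1 X0.000 Y11.000
G1 X3.222 Y3.222
G1 X11.000 Y0.000
G1 X18.778 Y3.222
G1 X22.000 Y11.000
; layer 6
G0 Z16.000
G0 X22.000 Y11.000
G1 X18.778 Y18.778
G1 X11.000 Y22.000
G1 X3.222 Y18.778
G1 X0.000 Y11.000
G1 X3.222 Y3.222
G1 X11.000 Y0.000
G1 X18.778 Y3.222
G1 X22.000 Y11.000
M2 ; end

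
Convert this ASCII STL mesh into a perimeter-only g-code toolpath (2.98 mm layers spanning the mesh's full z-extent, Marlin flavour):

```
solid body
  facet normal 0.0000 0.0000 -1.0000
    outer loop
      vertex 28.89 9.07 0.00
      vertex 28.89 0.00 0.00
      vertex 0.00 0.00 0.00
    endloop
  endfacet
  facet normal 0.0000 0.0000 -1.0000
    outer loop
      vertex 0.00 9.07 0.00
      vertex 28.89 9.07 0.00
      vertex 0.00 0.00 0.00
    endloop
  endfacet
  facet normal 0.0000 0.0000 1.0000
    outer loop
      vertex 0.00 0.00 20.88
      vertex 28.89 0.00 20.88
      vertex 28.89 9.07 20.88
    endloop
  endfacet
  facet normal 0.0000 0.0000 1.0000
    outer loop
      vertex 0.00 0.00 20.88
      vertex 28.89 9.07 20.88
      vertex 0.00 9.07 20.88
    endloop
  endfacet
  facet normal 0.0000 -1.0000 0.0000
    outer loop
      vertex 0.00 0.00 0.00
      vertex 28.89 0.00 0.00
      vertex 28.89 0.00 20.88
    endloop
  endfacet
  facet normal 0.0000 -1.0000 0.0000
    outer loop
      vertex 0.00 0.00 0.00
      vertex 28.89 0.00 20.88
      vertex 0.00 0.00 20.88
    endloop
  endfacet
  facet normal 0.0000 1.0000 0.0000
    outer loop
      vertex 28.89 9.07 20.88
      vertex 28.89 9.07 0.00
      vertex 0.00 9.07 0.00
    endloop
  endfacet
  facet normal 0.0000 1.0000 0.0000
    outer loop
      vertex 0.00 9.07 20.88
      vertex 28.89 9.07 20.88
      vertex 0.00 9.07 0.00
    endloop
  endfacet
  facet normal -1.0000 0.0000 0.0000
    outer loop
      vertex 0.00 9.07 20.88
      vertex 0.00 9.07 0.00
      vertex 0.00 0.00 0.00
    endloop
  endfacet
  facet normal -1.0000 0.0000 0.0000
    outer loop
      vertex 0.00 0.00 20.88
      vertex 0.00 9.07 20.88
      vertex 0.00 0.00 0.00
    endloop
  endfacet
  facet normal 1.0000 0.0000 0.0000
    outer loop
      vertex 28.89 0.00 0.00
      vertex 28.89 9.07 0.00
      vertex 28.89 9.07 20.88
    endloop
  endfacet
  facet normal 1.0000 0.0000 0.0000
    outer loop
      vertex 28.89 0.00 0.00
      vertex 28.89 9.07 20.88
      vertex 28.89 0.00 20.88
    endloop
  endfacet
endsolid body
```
; perimeter-only toolpath
G21 ; units = mm
G90 ; absolute positioning
G28 ; home
; layer 1
G0 Z2.98
G0 X0.00 Y0.00
G1 X28.89 Y0.00
G1 X28.89 Y9.07
G1 X0.00 Y9.07
G1 X0.00 Y0.00
; layer 2
G0 Z5.97
G0 X0.00 Y0.00
G1 X28.89 Y0.00
G1 X28.89 Y9.07
G1 X0.00 Y9.07
G1 X0.00 Y0.00
; layer 3
G0 Z8.95
G0 X0.00 Y0.00
G1 X28.89 Y0.00
G1 X28.89 Y9.07
G1 X0.00 Y9.07
G1 X0.00 Y0.00
; layer 4
G0 Z11.93
G0 X0.00 Y0.00
G1 X28.89 Y0.00
G1 X28.89 Y9.07
G1 X0.00 Y9.07
G1 X0.00 Y0.00
; layer 5
G0 Z14.91
G0 X0.00 Y0.00
G1 X28.89 Y0.00
G1 X28.89 Y9.07
G1 X0.00 Y9.07
G1 X0.00 Y0.00
; layer 6
G0 Z17.90
G0 X0.00 Y0.00
G1 X28.89 Y0.00
G1 X28.89 Y9.07
G1 X0.00 Y9.07
G1 X0.00 Y0.00
; layer 7
G0 Z20.88
G0 X0.00 Y0.00
G1 X28.89 Y0.00
G1 X28.89 Y9.07
G1 X0.00 Y9.07
G1 X0.00 Y0.00
M2 ; end

The solid is a rectangular box, roughly 28.9 × 9.07 mm footprint and 20.9 mm tall. Slicing at Δz = 2.98 mm — 7 equal slices spanning the solid's height, so layer i sits at z = i·h/7 — gives 7 non-empty perimeters. Each is a 4-segment closed polygon; G0 lifts to the layer z and rapids to the start vertex, then G1 traces the edges.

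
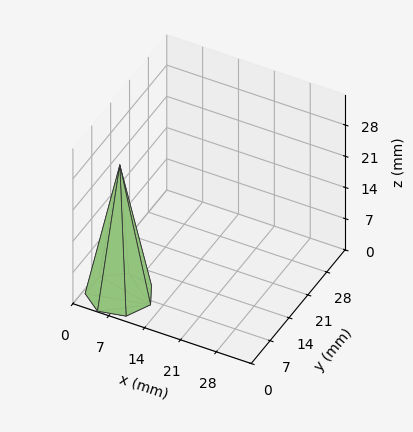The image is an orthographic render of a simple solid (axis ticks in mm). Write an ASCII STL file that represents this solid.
Reading the render: the shape is a regular 7-sided pyramid, base circumscribed radius ≈ 6 mm, apex at z ≈ 29 mm (dimensions read to the nearest mm from the axis ticks). For the STL, each face is triangulated and given an outward normal.

solid part
  facet normal 0.0000 0.0000 -1.0000
    outer loop
      vertex 4.7 11.8 0.0
      vertex 9.7 10.7 0.0
      vertex 12.0 6.0 0.0
    endloop
  endfacet
  facet normal 0.0000 0.0000 -1.0000
    outer loop
      vertex 0.6 8.6 0.0
      vertex 4.7 11.8 0.0
      vertex 12.0 6.0 0.0
    endloop
  endfacet
  facet normal 0.0000 0.0000 -1.0000
    outer loop
      vertex 0.6 3.4 0.0
      vertex 0.6 8.6 0.0
      vertex 12.0 6.0 0.0
    endloop
  endfacet
  facet normal 0.0000 0.0000 -1.0000
    outer loop
      vertex 4.7 0.2 0.0
      vertex 0.6 3.4 0.0
      vertex 12.0 6.0 0.0
    endloop
  endfacet
  facet normal 0.0000 0.0000 -1.0000
    outer loop
      vertex 9.7 1.3 0.0
      vertex 4.7 0.2 0.0
      vertex 12.0 6.0 0.0
    endloop
  endfacet
  facet normal 0.8831 0.4322 0.1827
    outer loop
      vertex 12.0 6.0 0.0
      vertex 9.7 10.7 0.0
      vertex 6.0 6.0 29.0
    endloop
  endfacet
  facet normal 0.2113 0.9602 0.1826
    outer loop
      vertex 9.7 10.7 0.0
      vertex 4.7 11.8 0.0
      vertex 6.0 6.0 29.0
    endloop
  endfacet
  facet normal -0.6050 0.7751 0.1821
    outer loop
      vertex 4.7 11.8 0.0
      vertex 0.6 8.6 0.0
      vertex 6.0 6.0 29.0
    endloop
  endfacet
  facet normal -0.9831 0.0000 0.1831
    outer loop
      vertex 0.6 8.6 0.0
      vertex 0.6 3.4 0.0
      vertex 6.0 6.0 29.0
    endloop
  endfacet
  facet normal -0.6050 -0.7751 0.1821
    outer loop
      vertex 0.6 3.4 0.0
      vertex 4.7 0.2 0.0
      vertex 6.0 6.0 29.0
    endloop
  endfacet
  facet normal 0.2113 -0.9602 0.1826
    outer loop
      vertex 4.7 0.2 0.0
      vertex 9.7 1.3 0.0
      vertex 6.0 6.0 29.0
    endloop
  endfacet
  facet normal 0.8831 -0.4322 0.1827
    outer loop
      vertex 9.7 1.3 0.0
      vertex 12.0 6.0 0.0
      vertex 6.0 6.0 29.0
    endloop
  endfacet
endsolid part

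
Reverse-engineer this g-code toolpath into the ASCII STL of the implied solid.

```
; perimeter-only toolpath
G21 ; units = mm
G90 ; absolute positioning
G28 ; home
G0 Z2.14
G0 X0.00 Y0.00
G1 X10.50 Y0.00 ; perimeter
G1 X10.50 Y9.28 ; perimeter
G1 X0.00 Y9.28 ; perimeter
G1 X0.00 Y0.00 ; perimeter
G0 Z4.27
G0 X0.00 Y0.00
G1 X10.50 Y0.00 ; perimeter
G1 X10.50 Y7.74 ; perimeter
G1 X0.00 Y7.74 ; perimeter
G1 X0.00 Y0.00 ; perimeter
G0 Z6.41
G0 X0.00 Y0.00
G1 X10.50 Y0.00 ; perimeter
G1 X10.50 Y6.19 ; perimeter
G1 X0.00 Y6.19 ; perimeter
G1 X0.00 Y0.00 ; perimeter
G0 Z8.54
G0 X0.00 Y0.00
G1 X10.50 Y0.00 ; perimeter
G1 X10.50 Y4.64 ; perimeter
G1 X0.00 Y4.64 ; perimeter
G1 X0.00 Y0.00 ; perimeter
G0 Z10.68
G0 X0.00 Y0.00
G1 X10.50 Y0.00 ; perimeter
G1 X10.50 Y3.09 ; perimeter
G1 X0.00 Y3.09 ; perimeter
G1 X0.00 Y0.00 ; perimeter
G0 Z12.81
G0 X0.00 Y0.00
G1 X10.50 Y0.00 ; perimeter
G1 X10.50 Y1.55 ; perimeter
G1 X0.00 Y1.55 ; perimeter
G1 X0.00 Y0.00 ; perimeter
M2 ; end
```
solid part
  facet normal 0.0000 0.0000 -1.0000
    outer loop
      vertex 10.50 10.83 0.00
      vertex 10.50 0.00 0.00
      vertex 0.00 0.00 0.00
    endloop
  endfacet
  facet normal 0.0000 0.0000 -1.0000
    outer loop
      vertex 0.00 10.83 0.00
      vertex 10.50 10.83 0.00
      vertex 0.00 0.00 0.00
    endloop
  endfacet
  facet normal 0.0000 -1.0000 0.0000
    outer loop
      vertex 0.00 0.00 0.00
      vertex 10.50 0.00 0.00
      vertex 10.50 0.00 14.95
    endloop
  endfacet
  facet normal 0.0000 -1.0000 0.0000
    outer loop
      vertex 0.00 0.00 0.00
      vertex 10.50 0.00 14.95
      vertex 0.00 0.00 14.95
    endloop
  endfacet
  facet normal 0.0000 0.8098 0.5867
    outer loop
      vertex 0.00 0.00 14.95
      vertex 10.50 0.00 14.95
      vertex 10.50 10.83 0.00
    endloop
  endfacet
  facet normal 0.0000 0.8098 0.5867
    outer loop
      vertex 0.00 0.00 14.95
      vertex 10.50 10.83 0.00
      vertex 0.00 10.83 0.00
    endloop
  endfacet
  facet normal -1.0000 0.0000 0.0000
    outer loop
      vertex 0.00 0.00 14.95
      vertex 0.00 10.83 0.00
      vertex 0.00 0.00 0.00
    endloop
  endfacet
  facet normal 1.0000 0.0000 0.0000
    outer loop
      vertex 10.50 0.00 0.00
      vertex 10.50 10.83 0.00
      vertex 10.50 0.00 14.95
    endloop
  endfacet
endsolid part

The G0 Z moves step by Δz≈2.14 mm. The G1 loops shrink linearly with z, so the solid tapers from its base footprint up to z≈14.9. Closing with a flat bottom cap and the tapered top and triangulating gives 8 facets — a wedge (ramp): 10.5 × 10.8 mm base, rising to 14.9 mm along the y=0 edge and sloping linearly to z=0 at y=10.8.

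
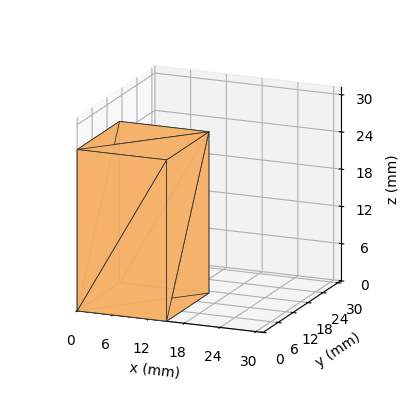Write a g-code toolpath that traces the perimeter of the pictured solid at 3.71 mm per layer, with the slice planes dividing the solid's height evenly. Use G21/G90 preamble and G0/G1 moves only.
Reading the render: the shape is a rectangular box, roughly 15 × 17 mm footprint and 26 mm tall (dimensions read to the nearest mm from the axis ticks). For the g-code, the solid's height is divided into equal slices at the stated Δz and each level perimeter traced with G1 moves after a G0 lift.

; perimeter-only toolpath
G21 ; units = mm
G90 ; absolute positioning
G28 ; home
; layer 1
G0 Z3.71
G0 X0.00 Y0.00
G1 X15.00 Y0.00
G1 X15.00 Y17.00
G1 X0.00 Y17.00
G1 X0.00 Y0.00
; layer 2
G0 Z7.43
G0 X0.00 Y0.00
G1 X15.00 Y0.00
G1 X15.00 Y17.00
G1 X0.00 Y17.00
G1 X0.00 Y0.00
; layer 3
G0 Z11.14
G0 X0.00 Y0.00
G1 X15.00 Y0.00
G1 X15.00 Y17.00
G1 X0.00 Y17.00
G1 X0.00 Y0.00
; layer 4
G0 Z14.86
G0 X0.00 Y0.00
G1 X15.00 Y0.00
G1 X15.00 Y17.00
G1 X0.00 Y17.00
G1 X0.00 Y0.00
; layer 5
G0 Z18.57
G0 X0.00 Y0.00
G1 X15.00 Y0.00
G1 X15.00 Y17.00
G1 X0.00 Y17.00
G1 X0.00 Y0.00
; layer 6
G0 Z22.29
G0 X0.00 Y0.00
G1 X15.00 Y0.00
G1 X15.00 Y17.00
G1 X0.00 Y17.00
G1 X0.00 Y0.00
; layer 7
G0 Z26.00
G0 X0.00 Y0.00
G1 X15.00 Y0.00
G1 X15.00 Y17.00
G1 X0.00 Y17.00
G1 X0.00 Y0.00
M2 ; end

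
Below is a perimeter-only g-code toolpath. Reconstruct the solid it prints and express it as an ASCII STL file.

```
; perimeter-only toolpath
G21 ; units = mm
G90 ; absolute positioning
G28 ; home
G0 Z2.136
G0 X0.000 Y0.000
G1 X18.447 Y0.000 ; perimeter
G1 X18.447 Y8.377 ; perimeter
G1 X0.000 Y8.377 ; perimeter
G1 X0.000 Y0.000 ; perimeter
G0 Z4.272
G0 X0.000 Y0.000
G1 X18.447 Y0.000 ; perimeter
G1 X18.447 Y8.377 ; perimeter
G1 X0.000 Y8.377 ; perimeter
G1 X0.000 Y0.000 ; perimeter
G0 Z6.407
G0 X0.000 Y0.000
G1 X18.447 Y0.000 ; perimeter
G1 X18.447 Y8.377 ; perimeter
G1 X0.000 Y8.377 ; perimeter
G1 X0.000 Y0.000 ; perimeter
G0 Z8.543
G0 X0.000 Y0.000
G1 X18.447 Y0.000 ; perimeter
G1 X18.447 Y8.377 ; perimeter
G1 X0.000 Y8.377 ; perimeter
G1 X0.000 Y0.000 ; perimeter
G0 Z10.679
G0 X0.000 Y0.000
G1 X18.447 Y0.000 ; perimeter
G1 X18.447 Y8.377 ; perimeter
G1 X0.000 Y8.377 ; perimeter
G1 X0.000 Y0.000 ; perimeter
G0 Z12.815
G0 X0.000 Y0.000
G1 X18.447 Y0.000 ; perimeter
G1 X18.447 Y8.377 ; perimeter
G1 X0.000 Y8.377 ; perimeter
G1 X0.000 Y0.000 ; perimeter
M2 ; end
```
solid part
  facet normal 0.0000 0.0000 -1.0000
    outer loop
      vertex 18.447 8.377 0.000
      vertex 18.447 0.000 0.000
      vertex 0.000 0.000 0.000
    endloop
  endfacet
  facet normal 0.0000 0.0000 -1.0000
    outer loop
      vertex 0.000 8.377 0.000
      vertex 18.447 8.377 0.000
      vertex 0.000 0.000 0.000
    endloop
  endfacet
  facet normal 0.0000 0.0000 1.0000
    outer loop
      vertex 0.000 0.000 12.815
      vertex 18.447 0.000 12.815
      vertex 18.447 8.377 12.815
    endloop
  endfacet
  facet normal 0.0000 0.0000 1.0000
    outer loop
      vertex 0.000 0.000 12.815
      vertex 18.447 8.377 12.815
      vertex 0.000 8.377 12.815
    endloop
  endfacet
  facet normal 0.0000 -1.0000 0.0000
    outer loop
      vertex 0.000 0.000 0.000
      vertex 18.447 0.000 0.000
      vertex 18.447 0.000 12.815
    endloop
  endfacet
  facet normal 0.0000 -1.0000 0.0000
    outer loop
      vertex 0.000 0.000 0.000
      vertex 18.447 0.000 12.815
      vertex 0.000 0.000 12.815
    endloop
  endfacet
  facet normal 0.0000 1.0000 0.0000
    outer loop
      vertex 18.447 8.377 12.815
      vertex 18.447 8.377 0.000
      vertex 0.000 8.377 0.000
    endloop
  endfacet
  facet normal 0.0000 1.0000 0.0000
    outer loop
      vertex 0.000 8.377 12.815
      vertex 18.447 8.377 12.815
      vertex 0.000 8.377 0.000
    endloop
  endfacet
  facet normal -1.0000 0.0000 0.0000
    outer loop
      vertex 0.000 8.377 12.815
      vertex 0.000 8.377 0.000
      vertex 0.000 0.000 0.000
    endloop
  endfacet
  facet normal -1.0000 0.0000 0.0000
    outer loop
      vertex 0.000 0.000 12.815
      vertex 0.000 8.377 12.815
      vertex 0.000 0.000 0.000
    endloop
  endfacet
  facet normal 1.0000 0.0000 0.0000
    outer loop
      vertex 18.447 0.000 0.000
      vertex 18.447 8.377 0.000
      vertex 18.447 8.377 12.815
    endloop
  endfacet
  facet normal 1.0000 0.0000 0.0000
    outer loop
      vertex 18.447 0.000 0.000
      vertex 18.447 8.377 12.815
      vertex 18.447 0.000 12.815
    endloop
  endfacet
endsolid part

The G0 Z moves step by Δz≈2.136 mm. Every layer's G1 loop is the same polygon, so the solid is a straight extrusion of it from z=0 to z≈12.8. Closing with flat bottom and top caps and triangulating gives 12 facets — a rectangular box, roughly 18.4 × 8.38 mm footprint and 12.8 mm tall.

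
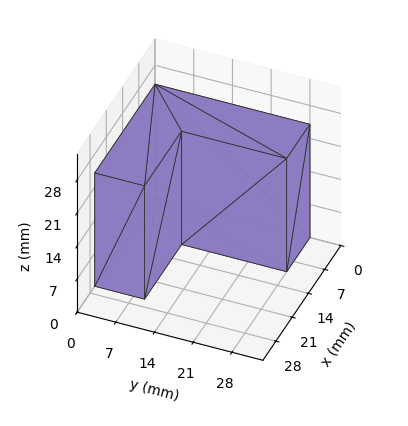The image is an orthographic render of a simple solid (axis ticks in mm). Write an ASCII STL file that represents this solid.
Reading the render: the shape is an L-shaped prism: outer 26 × 28 mm, arm thicknesses ≈ 9 mm (horizontal) and 10 mm (vertical), extruded 24 mm in z (dimensions read to the nearest mm from the axis ticks). For the STL, each face is triangulated and given an outward normal.

solid part
  facet normal 0.0000 0.0000 -1.0000
    outer loop
      vertex 26.0 9.0 0.0
      vertex 26.0 0.0 0.0
      vertex 0.0 0.0 0.0
    endloop
  endfacet
  facet normal 0.0000 0.0000 -1.0000
    outer loop
      vertex 10.0 9.0 0.0
      vertex 26.0 9.0 0.0
      vertex 0.0 0.0 0.0
    endloop
  endfacet
  facet normal 0.0000 0.0000 -1.0000
    outer loop
      vertex 10.0 28.0 0.0
      vertex 10.0 9.0 0.0
      vertex 0.0 0.0 0.0
    endloop
  endfacet
  facet normal 0.0000 0.0000 -1.0000
    outer loop
      vertex 0.0 28.0 0.0
      vertex 10.0 28.0 0.0
      vertex 0.0 0.0 0.0
    endloop
  endfacet
  facet normal 0.0000 0.0000 1.0000
    outer loop
      vertex 0.0 0.0 24.0
      vertex 26.0 0.0 24.0
      vertex 26.0 9.0 24.0
    endloop
  endfacet
  facet normal 0.0000 0.0000 1.0000
    outer loop
      vertex 0.0 0.0 24.0
      vertex 26.0 9.0 24.0
      vertex 10.0 9.0 24.0
    endloop
  endfacet
  facet normal 0.0000 0.0000 1.0000
    outer loop
      vertex 0.0 0.0 24.0
      vertex 10.0 9.0 24.0
      vertex 10.0 28.0 24.0
    endloop
  endfacet
  facet normal 0.0000 0.0000 1.0000
    outer loop
      vertex 0.0 0.0 24.0
      vertex 10.0 28.0 24.0
      vertex 0.0 28.0 24.0
    endloop
  endfacet
  facet normal 0.0000 -1.0000 0.0000
    outer loop
      vertex 0.0 0.0 0.0
      vertex 26.0 0.0 0.0
      vertex 26.0 0.0 24.0
    endloop
  endfacet
  facet normal 0.0000 -1.0000 0.0000
    outer loop
      vertex 0.0 0.0 0.0
      vertex 26.0 0.0 24.0
      vertex 0.0 0.0 24.0
    endloop
  endfacet
  facet normal 1.0000 0.0000 0.0000
    outer loop
      vertex 26.0 0.0 0.0
      vertex 26.0 9.0 0.0
      vertex 26.0 9.0 24.0
    endloop
  endfacet
  facet normal 1.0000 0.0000 0.0000
    outer loop
      vertex 26.0 0.0 0.0
      vertex 26.0 9.0 24.0
      vertex 26.0 0.0 24.0
    endloop
  endfacet
  facet normal 0.0000 1.0000 0.0000
    outer loop
      vertex 26.0 9.0 0.0
      vertex 10.0 9.0 0.0
      vertex 10.0 9.0 24.0
    endloop
  endfacet
  facet normal 0.0000 1.0000 0.0000
    outer loop
      vertex 26.0 9.0 0.0
      vertex 10.0 9.0 24.0
      vertex 26.0 9.0 24.0
    endloop
  endfacet
  facet normal 1.0000 0.0000 0.0000
    outer loop
      vertex 10.0 9.0 0.0
      vertex 10.0 28.0 0.0
      vertex 10.0 28.0 24.0
    endloop
  endfacet
  facet normal 1.0000 0.0000 0.0000
    outer loop
      vertex 10.0 9.0 0.0
      vertex 10.0 28.0 24.0
      vertex 10.0 9.0 24.0
    endloop
  endfacet
  facet normal 0.0000 1.0000 0.0000
    outer loop
      vertex 10.0 28.0 0.0
      vertex 0.0 28.0 0.0
      vertex 0.0 28.0 24.0
    endloop
  endfacet
  facet normal 0.0000 1.0000 0.0000
    outer loop
      vertex 10.0 28.0 0.0
      vertex 0.0 28.0 24.0
      vertex 10.0 28.0 24.0
    endloop
  endfacet
  facet normal -1.0000 0.0000 0.0000
    outer loop
      vertex 0.0 28.0 0.0
      vertex 0.0 0.0 0.0
      vertex 0.0 0.0 24.0
    endloop
  endfacet
  facet normal -1.0000 0.0000 0.0000
    outer loop
      vertex 0.0 28.0 0.0
      vertex 0.0 0.0 24.0
      vertex 0.0 28.0 24.0
    endloop
  endfacet
endsolid part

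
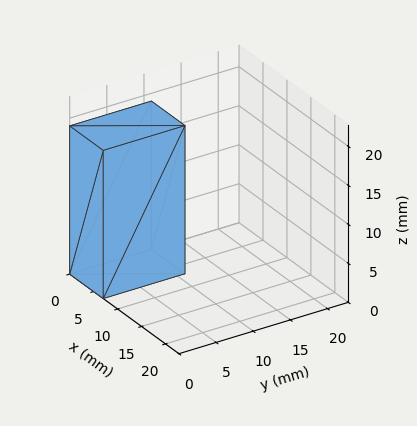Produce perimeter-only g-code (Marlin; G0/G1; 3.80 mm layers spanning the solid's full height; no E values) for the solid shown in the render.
Reading the render: the shape is a rectangular box, roughly 7 × 11 mm footprint and 19 mm tall (dimensions read to the nearest mm from the axis ticks). For the g-code, the solid's height is divided into equal slices at the stated Δz and each level perimeter traced with G1 moves after a G0 lift.

; perimeter-only toolpath
G21 ; units = mm
G90 ; absolute positioning
G28 ; home
; layer 1
G0 Z3.80
G0 X0.00 Y0.00
G1 X7.00 Y0.00
G1 X7.00 Y11.00
G1 X0.00 Y11.00
G1 X0.00 Y0.00
; layer 2
G0 Z7.60
G0 X0.00 Y0.00
G1 X7.00 Y0.00
G1 X7.00 Y11.00
G1 X0.00 Y11.00
G1 X0.00 Y0.00
; layer 3
G0 Z11.40
G0 X0.00 Y0.00
G1 X7.00 Y0.00
G1 X7.00 Y11.00
G1 X0.00 Y11.00
G1 X0.00 Y0.00
; layer 4
G0 Z15.20
G0 X0.00 Y0.00
G1 X7.00 Y0.00
G1 X7.00 Y11.00
G1 X0.00 Y11.00
G1 X0.00 Y0.00
; layer 5
G0 Z19.00
G0 X0.00 Y0.00
G1 X7.00 Y0.00
G1 X7.00 Y11.00
G1 X0.00 Y11.00
G1 X0.00 Y0.00
M2 ; end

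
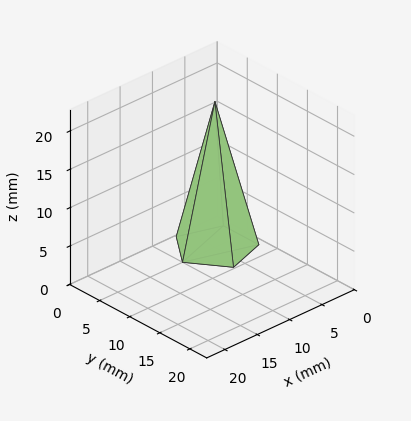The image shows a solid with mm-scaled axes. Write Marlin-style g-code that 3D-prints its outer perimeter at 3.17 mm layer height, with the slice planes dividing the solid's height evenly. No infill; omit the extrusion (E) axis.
Reading the render: the shape is a regular 5-sided pyramid, base circumscribed radius ≈ 5 mm, apex at z ≈ 19 mm (dimensions read to the nearest mm from the axis ticks). For the g-code, the solid's height is divided into equal slices at the stated Δz and each level perimeter traced with G1 moves after a G0 lift.

; perimeter-only toolpath
G21 ; units = mm
G90 ; absolute positioning
G28 ; home
; layer 1
G0 Z3.17
G0 X9.17 Y5.00
G1 X6.29 Y8.97
G1 X1.62 Y7.45
G1 X1.62 Y2.55
G1 X6.29 Y1.03
G1 X9.17 Y5.00
; layer 2
G0 Z6.33
G0 X8.33 Y5.00
G1 X6.03 Y8.17
G1 X2.30 Y6.96
G1 X2.30 Y3.04
G1 X6.03 Y1.83
G1 X8.33 Y5.00
; layer 3
G0 Z9.50
G0 X7.50 Y5.00
G1 X5.78 Y7.38
G1 X2.98 Y6.47
G1 X2.98 Y3.53
G1 X5.78 Y2.62
G1 X7.50 Y5.00
; layer 4
G0 Z12.67
G0 X6.67 Y5.00
G1 X5.52 Y6.59
G1 X3.65 Y5.98
G1 X3.65 Y4.02
G1 X5.52 Y3.41
G1 X6.67 Y5.00
; layer 5
G0 Z15.83
G0 X5.83 Y5.00
G1 X5.26 Y5.79
G1 X4.32 Y5.49
G1 X4.32 Y4.51
G1 X5.26 Y4.21
G1 X5.83 Y5.00
M2 ; end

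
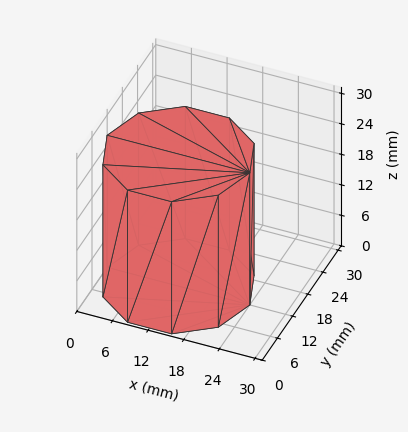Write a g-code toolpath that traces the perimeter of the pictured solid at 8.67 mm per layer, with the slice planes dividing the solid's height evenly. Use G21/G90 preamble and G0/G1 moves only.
Reading the render: the shape is a regular 10-sided prism (a cylinder approximated with 10 flat sides), circumscribed radius ≈ 12 mm, height ≈ 26 mm (dimensions read to the nearest mm from the axis ticks). For the g-code, the solid's height is divided into equal slices at the stated Δz and each level perimeter traced with G1 moves after a G0 lift.

; perimeter-only toolpath
G21 ; units = mm
G90 ; absolute positioning
G28 ; home
; layer 1
G0 Z8.67
G0 X24.00 Y12.00
G1 X21.71 Y19.05
G1 X15.71 Y23.41
G1 X8.29 Y23.41
G1 X2.29 Y19.05
G1 X0.00 Y12.00
G1 X2.29 Y4.95
G1 X8.29 Y0.59
G1 X15.71 Y0.59
G1 X21.71 Y4.95
G1 X24.00 Y12.00
; layer 2
G0 Z17.33
G0 X24.00 Y12.00
G1 X21.71 Y19.05
G1 X15.71 Y23.41
G1 X8.29 Y23.41
G1 X2.29 Y19.05
G1 X0.00 Y12.00
G1 X2.29 Y4.95
G1 X8.29 Y0.59
G1 X15.71 Y0.59
G1 X21.71 Y4.95
G1 X24.00 Y12.00
; layer 3
G0 Z26.00
G0 X24.00 Y12.00
G1 X21.71 Y19.05
G1 X15.71 Y23.41
G1 X8.29 Y23.41
G1 X2.29 Y19.05
G1 X0.00 Y12.00
G1 X2.29 Y4.95
G1 X8.29 Y0.59
G1 X15.71 Y0.59
G1 X21.71 Y4.95
G1 X24.00 Y12.00
M2 ; end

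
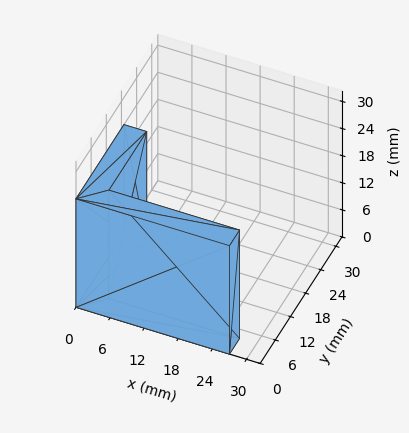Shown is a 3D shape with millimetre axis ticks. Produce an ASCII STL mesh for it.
Reading the render: the shape is an L-shaped prism: outer 27 × 19 mm, arm thicknesses ≈ 4 mm (horizontal) and 4 mm (vertical), extruded 24 mm in z (dimensions read to the nearest mm from the axis ticks). For the STL, each face is triangulated and given an outward normal.

solid part
  facet normal 0.0000 0.0000 -1.0000
    outer loop
      vertex 27.000 4.000 0.000
      vertex 27.000 0.000 0.000
      vertex 0.000 0.000 0.000
    endloop
  endfacet
  facet normal 0.0000 0.0000 -1.0000
    outer loop
      vertex 4.000 4.000 0.000
      vertex 27.000 4.000 0.000
      vertex 0.000 0.000 0.000
    endloop
  endfacet
  facet normal 0.0000 0.0000 -1.0000
    outer loop
      vertex 4.000 19.000 0.000
      vertex 4.000 4.000 0.000
      vertex 0.000 0.000 0.000
    endloop
  endfacet
  facet normal 0.0000 0.0000 -1.0000
    outer loop
      vertex 0.000 19.000 0.000
      vertex 4.000 19.000 0.000
      vertex 0.000 0.000 0.000
    endloop
  endfacet
  facet normal 0.0000 0.0000 1.0000
    outer loop
      vertex 0.000 0.000 24.000
      vertex 27.000 0.000 24.000
      vertex 27.000 4.000 24.000
    endloop
  endfacet
  facet normal 0.0000 0.0000 1.0000
    outer loop
      vertex 0.000 0.000 24.000
      vertex 27.000 4.000 24.000
      vertex 4.000 4.000 24.000
    endloop
  endfacet
  facet normal 0.0000 0.0000 1.0000
    outer loop
      vertex 0.000 0.000 24.000
      vertex 4.000 4.000 24.000
      vertex 4.000 19.000 24.000
    endloop
  endfacet
  facet normal 0.0000 0.0000 1.0000
    outer loop
      vertex 0.000 0.000 24.000
      vertex 4.000 19.000 24.000
      vertex 0.000 19.000 24.000
    endloop
  endfacet
  facet normal 0.0000 -1.0000 0.0000
    outer loop
      vertex 0.000 0.000 0.000
      vertex 27.000 0.000 0.000
      vertex 27.000 0.000 24.000
    endloop
  endfacet
  facet normal 0.0000 -1.0000 0.0000
    outer loop
      vertex 0.000 0.000 0.000
      vertex 27.000 0.000 24.000
      vertex 0.000 0.000 24.000
    endloop
  endfacet
  facet normal 1.0000 0.0000 0.0000
    outer loop
      vertex 27.000 0.000 0.000
      vertex 27.000 4.000 0.000
      vertex 27.000 4.000 24.000
    endloop
  endfacet
  facet normal 1.0000 0.0000 0.0000
    outer loop
      vertex 27.000 0.000 0.000
      vertex 27.000 4.000 24.000
      vertex 27.000 0.000 24.000
    endloop
  endfacet
  facet normal 0.0000 1.0000 0.0000
    outer loop
      vertex 27.000 4.000 0.000
      vertex 4.000 4.000 0.000
      vertex 4.000 4.000 24.000
    endloop
  endfacet
  facet normal 0.0000 1.0000 0.0000
    outer loop
      vertex 27.000 4.000 0.000
      vertex 4.000 4.000 24.000
      vertex 27.000 4.000 24.000
    endloop
  endfacet
  facet normal 1.0000 0.0000 0.0000
    outer loop
      vertex 4.000 4.000 0.000
      vertex 4.000 19.000 0.000
      vertex 4.000 19.000 24.000
    endloop
  endfacet
  facet normal 1.0000 0.0000 0.0000
    outer loop
      vertex 4.000 4.000 0.000
      vertex 4.000 19.000 24.000
      vertex 4.000 4.000 24.000
    endloop
  endfacet
  facet normal 0.0000 1.0000 0.0000
    outer loop
      vertex 4.000 19.000 0.000
      vertex 0.000 19.000 0.000
      vertex 0.000 19.000 24.000
    endloop
  endfacet
  facet normal 0.0000 1.0000 0.0000
    outer loop
      vertex 4.000 19.000 0.000
      vertex 0.000 19.000 24.000
      vertex 4.000 19.000 24.000
    endloop
  endfacet
  facet normal -1.0000 0.0000 0.0000
    outer loop
      vertex 0.000 19.000 0.000
      vertex 0.000 0.000 0.000
      vertex 0.000 0.000 24.000
    endloop
  endfacet
  facet normal -1.0000 0.0000 0.0000
    outer loop
      vertex 0.000 19.000 0.000
      vertex 0.000 0.000 24.000
      vertex 0.000 19.000 24.000
    endloop
  endfacet
endsolid part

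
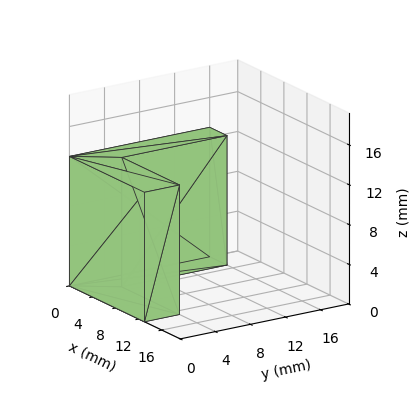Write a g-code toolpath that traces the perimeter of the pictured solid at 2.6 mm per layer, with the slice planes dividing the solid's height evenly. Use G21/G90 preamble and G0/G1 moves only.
Reading the render: the shape is an L-shaped prism: outer 13 × 16 mm, arm thicknesses ≈ 4 mm (horizontal) and 3 mm (vertical), extruded 13 mm in z (dimensions read to the nearest mm from the axis ticks). For the g-code, the solid's height is divided into equal slices at the stated Δz and each level perimeter traced with G1 moves after a G0 lift.

; perimeter-only toolpath
G21 ; units = mm
G90 ; absolute positioning
G28 ; home
; layer 1
G0 Z2.6
G0 X0.0 Y0.0
G1 X13.0 Y0.0
G1 X13.0 Y4.0
G1 X3.0 Y4.0
G1 X3.0 Y16.0
G1 X0.0 Y16.0
G1 X0.0 Y0.0
; layer 2
G0 Z5.2
G0 X0.0 Y0.0
G1 X13.0 Y0.0
G1 X13.0 Y4.0
G1 X3.0 Y4.0
G1 X3.0 Y16.0
G1 X0.0 Y16.0
G1 X0.0 Y0.0
; layer 3
G0 Z7.8
G0 X0.0 Y0.0
G1 X13.0 Y0.0
G1 X13.0 Y4.0
G1 X3.0 Y4.0
G1 X3.0 Y16.0
G1 X0.0 Y16.0
G1 X0.0 Y0.0
; layer 4
G0 Z10.4
G0 X0.0 Y0.0
G1 X13.0 Y0.0
G1 X13.0 Y4.0
G1 X3.0 Y4.0
G1 X3.0 Y16.0
G1 X0.0 Y16.0
G1 X0.0 Y0.0
; layer 5
G0 Z13.0
G0 X0.0 Y0.0
G1 X13.0 Y0.0
G1 X13.0 Y4.0
G1 X3.0 Y4.0
G1 X3.0 Y16.0
G1 X0.0 Y16.0
G1 X0.0 Y0.0
M2 ; end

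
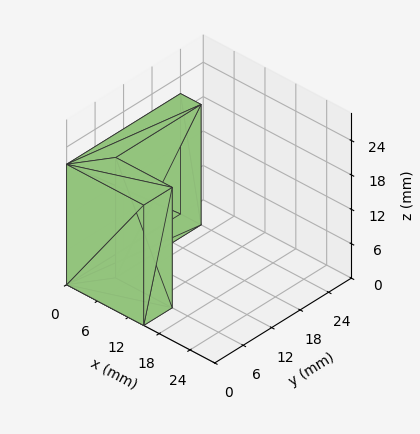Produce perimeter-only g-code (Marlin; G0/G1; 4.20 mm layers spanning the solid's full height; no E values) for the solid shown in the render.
Reading the render: the shape is an L-shaped prism: outer 15 × 24 mm, arm thicknesses ≈ 6 mm (horizontal) and 4 mm (vertical), extruded 21 mm in z (dimensions read to the nearest mm from the axis ticks). For the g-code, the solid's height is divided into equal slices at the stated Δz and each level perimeter traced with G1 moves after a G0 lift.

; perimeter-only toolpath
G21 ; units = mm
G90 ; absolute positioning
G28 ; home
; layer 1
G0 Z4.20
G0 X0.00 Y0.00
G1 X15.00 Y0.00
G1 X15.00 Y6.00
G1 X4.00 Y6.00
G1 X4.00 Y24.00
G1 X0.00 Y24.00
G1 X0.00 Y0.00
; layer 2
G0 Z8.40
G0 X0.00 Y0.00
G1 X15.00 Y0.00
G1 X15.00 Y6.00
G1 X4.00 Y6.00
G1 X4.00 Y24.00
G1 X0.00 Y24.00
G1 X0.00 Y0.00
; layer 3
G0 Z12.60
G0 X0.00 Y0.00
G1 X15.00 Y0.00
G1 X15.00 Y6.00
G1 X4.00 Y6.00
G1 X4.00 Y24.00
G1 X0.00 Y24.00
G1 X0.00 Y0.00
; layer 4
G0 Z16.80
G0 X0.00 Y0.00
G1 X15.00 Y0.00
G1 X15.00 Y6.00
G1 X4.00 Y6.00
G1 X4.00 Y24.00
G1 X0.00 Y24.00
G1 X0.00 Y0.00
; layer 5
G0 Z21.00
G0 X0.00 Y0.00
G1 X15.00 Y0.00
G1 X15.00 Y6.00
G1 X4.00 Y6.00
G1 X4.00 Y24.00
G1 X0.00 Y24.00
G1 X0.00 Y0.00
M2 ; end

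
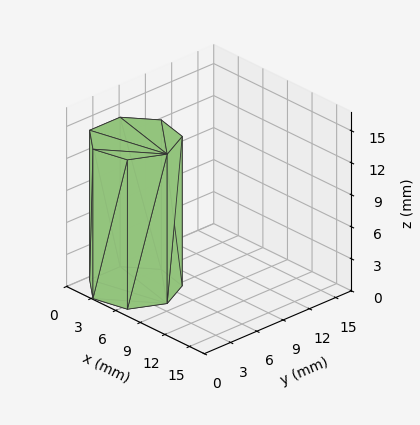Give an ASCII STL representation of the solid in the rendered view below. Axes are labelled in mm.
Reading the render: the shape is a regular 7-sided prism (a cylinder approximated with 7 flat sides), circumscribed radius ≈ 4 mm, height ≈ 14 mm (dimensions read to the nearest mm from the axis ticks). For the STL, each face is triangulated and given an outward normal.

solid part
  facet normal 0.0000 0.0000 -1.0000
    outer loop
      vertex 3.11 7.90 0.00
      vertex 6.49 7.13 0.00
      vertex 8.00 4.00 0.00
    endloop
  endfacet
  facet normal 0.0000 0.0000 -1.0000
    outer loop
      vertex 0.40 5.74 0.00
      vertex 3.11 7.90 0.00
      vertex 8.00 4.00 0.00
    endloop
  endfacet
  facet normal 0.0000 0.0000 -1.0000
    outer loop
      vertex 0.40 2.26 0.00
      vertex 0.40 5.74 0.00
      vertex 8.00 4.00 0.00
    endloop
  endfacet
  facet normal 0.0000 0.0000 -1.0000
    outer loop
      vertex 3.11 0.10 0.00
      vertex 0.40 2.26 0.00
      vertex 8.00 4.00 0.00
    endloop
  endfacet
  facet normal 0.0000 0.0000 -1.0000
    outer loop
      vertex 6.49 0.87 0.00
      vertex 3.11 0.10 0.00
      vertex 8.00 4.00 0.00
    endloop
  endfacet
  facet normal 0.0000 0.0000 1.0000
    outer loop
      vertex 8.00 4.00 14.00
      vertex 6.49 7.13 14.00
      vertex 3.11 7.90 14.00
    endloop
  endfacet
  facet normal 0.0000 0.0000 1.0000
    outer loop
      vertex 8.00 4.00 14.00
      vertex 3.11 7.90 14.00
      vertex 0.40 5.74 14.00
    endloop
  endfacet
  facet normal 0.0000 0.0000 1.0000
    outer loop
      vertex 8.00 4.00 14.00
      vertex 0.40 5.74 14.00
      vertex 0.40 2.26 14.00
    endloop
  endfacet
  facet normal 0.0000 0.0000 1.0000
    outer loop
      vertex 8.00 4.00 14.00
      vertex 0.40 2.26 14.00
      vertex 3.11 0.10 14.00
    endloop
  endfacet
  facet normal 0.0000 0.0000 1.0000
    outer loop
      vertex 8.00 4.00 14.00
      vertex 3.11 0.10 14.00
      vertex 6.49 0.87 14.00
    endloop
  endfacet
  facet normal 0.9007 0.4345 0.0000
    outer loop
      vertex 8.00 4.00 0.00
      vertex 6.49 7.13 0.00
      vertex 6.49 7.13 14.00
    endloop
  endfacet
  facet normal 0.9007 0.4345 0.0000
    outer loop
      vertex 8.00 4.00 0.00
      vertex 6.49 7.13 14.00
      vertex 8.00 4.00 14.00
    endloop
  endfacet
  facet normal 0.2221 0.9750 0.0000
    outer loop
      vertex 6.49 7.13 0.00
      vertex 3.11 7.90 0.00
      vertex 3.11 7.90 14.00
    endloop
  endfacet
  facet normal 0.2221 0.9750 0.0000
    outer loop
      vertex 6.49 7.13 0.00
      vertex 3.11 7.90 14.00
      vertex 6.49 7.13 14.00
    endloop
  endfacet
  facet normal -0.6233 0.7820 0.0000
    outer loop
      vertex 3.11 7.90 0.00
      vertex 0.40 5.74 0.00
      vertex 0.40 5.74 14.00
    endloop
  endfacet
  facet normal -0.6233 0.7820 0.0000
    outer loop
      vertex 3.11 7.90 0.00
      vertex 0.40 5.74 14.00
      vertex 3.11 7.90 14.00
    endloop
  endfacet
  facet normal -1.0000 0.0000 0.0000
    outer loop
      vertex 0.40 5.74 0.00
      vertex 0.40 2.26 0.00
      vertex 0.40 2.26 14.00
    endloop
  endfacet
  facet normal -1.0000 0.0000 0.0000
    outer loop
      vertex 0.40 5.74 0.00
      vertex 0.40 2.26 14.00
      vertex 0.40 5.74 14.00
    endloop
  endfacet
  facet normal -0.6233 -0.7820 0.0000
    outer loop
      vertex 0.40 2.26 0.00
      vertex 3.11 0.10 0.00
      vertex 3.11 0.10 14.00
    endloop
  endfacet
  facet normal -0.6233 -0.7820 0.0000
    outer loop
      vertex 0.40 2.26 0.00
      vertex 3.11 0.10 14.00
      vertex 0.40 2.26 14.00
    endloop
  endfacet
  facet normal 0.2221 -0.9750 0.0000
    outer loop
      vertex 3.11 0.10 0.00
      vertex 6.49 0.87 0.00
      vertex 6.49 0.87 14.00
    endloop
  endfacet
  facet normal 0.2221 -0.9750 0.0000
    outer loop
      vertex 3.11 0.10 0.00
      vertex 6.49 0.87 14.00
      vertex 3.11 0.10 14.00
    endloop
  endfacet
  facet normal 0.9007 -0.4345 0.0000
    outer loop
      vertex 6.49 0.87 0.00
      vertex 8.00 4.00 0.00
      vertex 8.00 4.00 14.00
    endloop
  endfacet
  facet normal 0.9007 -0.4345 0.0000
    outer loop
      vertex 6.49 0.87 0.00
      vertex 8.00 4.00 14.00
      vertex 6.49 0.87 14.00
    endloop
  endfacet
endsolid part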